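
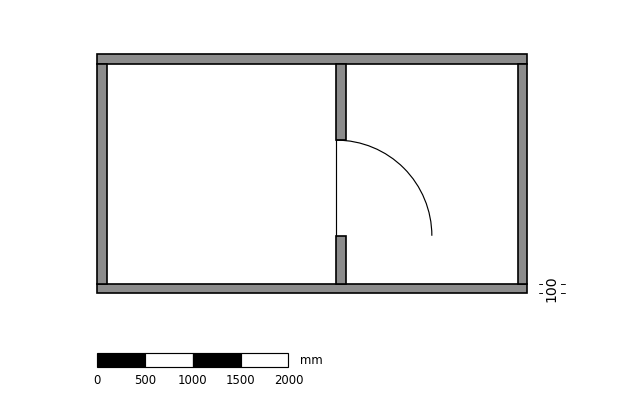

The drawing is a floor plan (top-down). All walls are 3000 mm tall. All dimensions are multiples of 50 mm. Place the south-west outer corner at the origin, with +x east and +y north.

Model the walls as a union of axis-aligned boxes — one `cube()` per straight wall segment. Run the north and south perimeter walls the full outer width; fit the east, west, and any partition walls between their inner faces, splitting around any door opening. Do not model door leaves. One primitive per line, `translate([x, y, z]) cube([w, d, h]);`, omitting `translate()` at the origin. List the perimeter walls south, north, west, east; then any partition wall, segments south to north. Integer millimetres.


cube([4500, 100, 3000]);
translate([0, 2400, 0]) cube([4500, 100, 3000]);
translate([0, 100, 0]) cube([100, 2300, 3000]);
translate([4400, 100, 0]) cube([100, 2300, 3000]);
translate([2500, 100, 0]) cube([100, 500, 3000]);
translate([2500, 1600, 0]) cube([100, 800, 3000]);


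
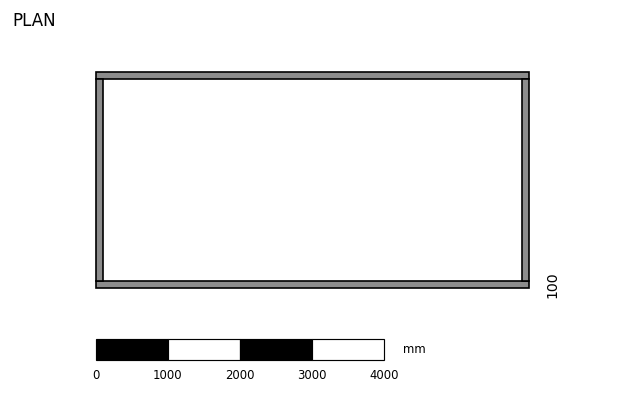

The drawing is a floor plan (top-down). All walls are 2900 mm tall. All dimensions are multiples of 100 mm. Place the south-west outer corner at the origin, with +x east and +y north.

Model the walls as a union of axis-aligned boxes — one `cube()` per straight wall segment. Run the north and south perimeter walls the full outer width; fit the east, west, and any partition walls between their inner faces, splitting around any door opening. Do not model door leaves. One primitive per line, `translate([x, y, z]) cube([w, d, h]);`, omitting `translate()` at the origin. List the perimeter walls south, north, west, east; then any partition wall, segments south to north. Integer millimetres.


cube([6000, 100, 2900]);
translate([0, 2900, 0]) cube([6000, 100, 2900]);
translate([0, 100, 0]) cube([100, 2800, 2900]);
translate([5900, 100, 0]) cube([100, 2800, 2900]);


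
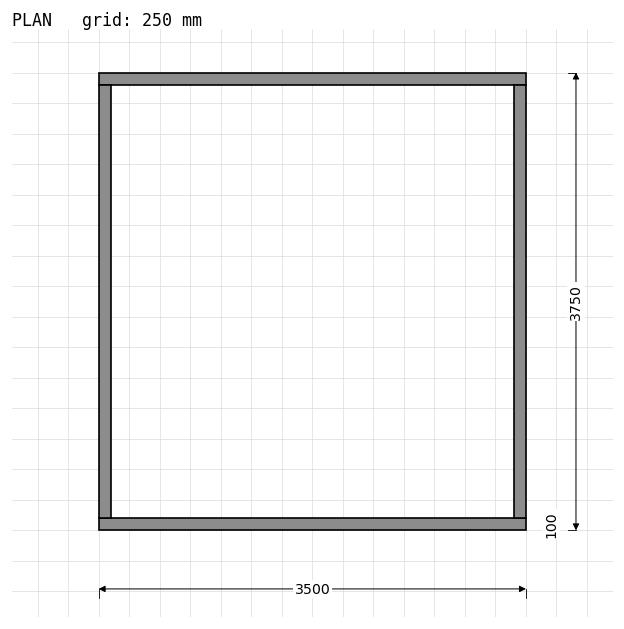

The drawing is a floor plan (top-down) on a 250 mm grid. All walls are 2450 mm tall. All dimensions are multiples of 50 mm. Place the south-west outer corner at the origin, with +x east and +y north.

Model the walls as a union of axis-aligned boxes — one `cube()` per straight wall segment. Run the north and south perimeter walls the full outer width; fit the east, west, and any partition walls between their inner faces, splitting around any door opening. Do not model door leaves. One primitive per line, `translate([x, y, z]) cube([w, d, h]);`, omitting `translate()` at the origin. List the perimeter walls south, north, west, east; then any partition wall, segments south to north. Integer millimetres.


cube([3500, 100, 2450]);
translate([0, 3650, 0]) cube([3500, 100, 2450]);
translate([0, 100, 0]) cube([100, 3550, 2450]);
translate([3400, 100, 0]) cube([100, 3550, 2450]);


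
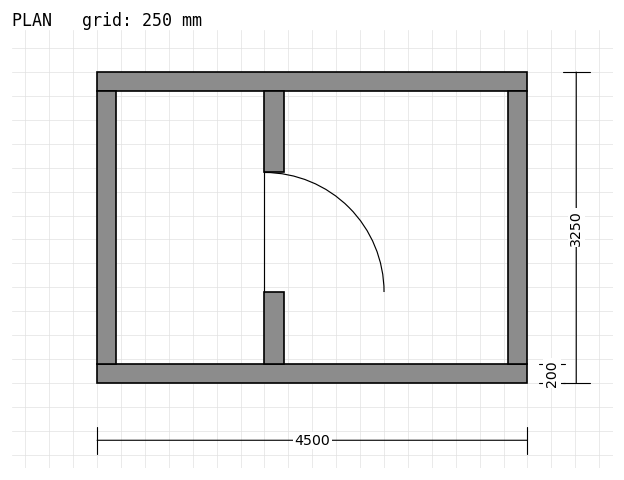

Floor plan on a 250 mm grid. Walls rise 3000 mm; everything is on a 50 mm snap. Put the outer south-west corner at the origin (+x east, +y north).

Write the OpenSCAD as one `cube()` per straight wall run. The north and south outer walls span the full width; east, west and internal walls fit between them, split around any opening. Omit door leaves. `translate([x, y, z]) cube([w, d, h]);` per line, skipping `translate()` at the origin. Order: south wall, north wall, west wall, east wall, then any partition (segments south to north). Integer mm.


cube([4500, 200, 3000]);
translate([0, 3050, 0]) cube([4500, 200, 3000]);
translate([0, 200, 0]) cube([200, 2850, 3000]);
translate([4300, 200, 0]) cube([200, 2850, 3000]);
translate([1750, 200, 0]) cube([200, 750, 3000]);
translate([1750, 2200, 0]) cube([200, 850, 3000]);


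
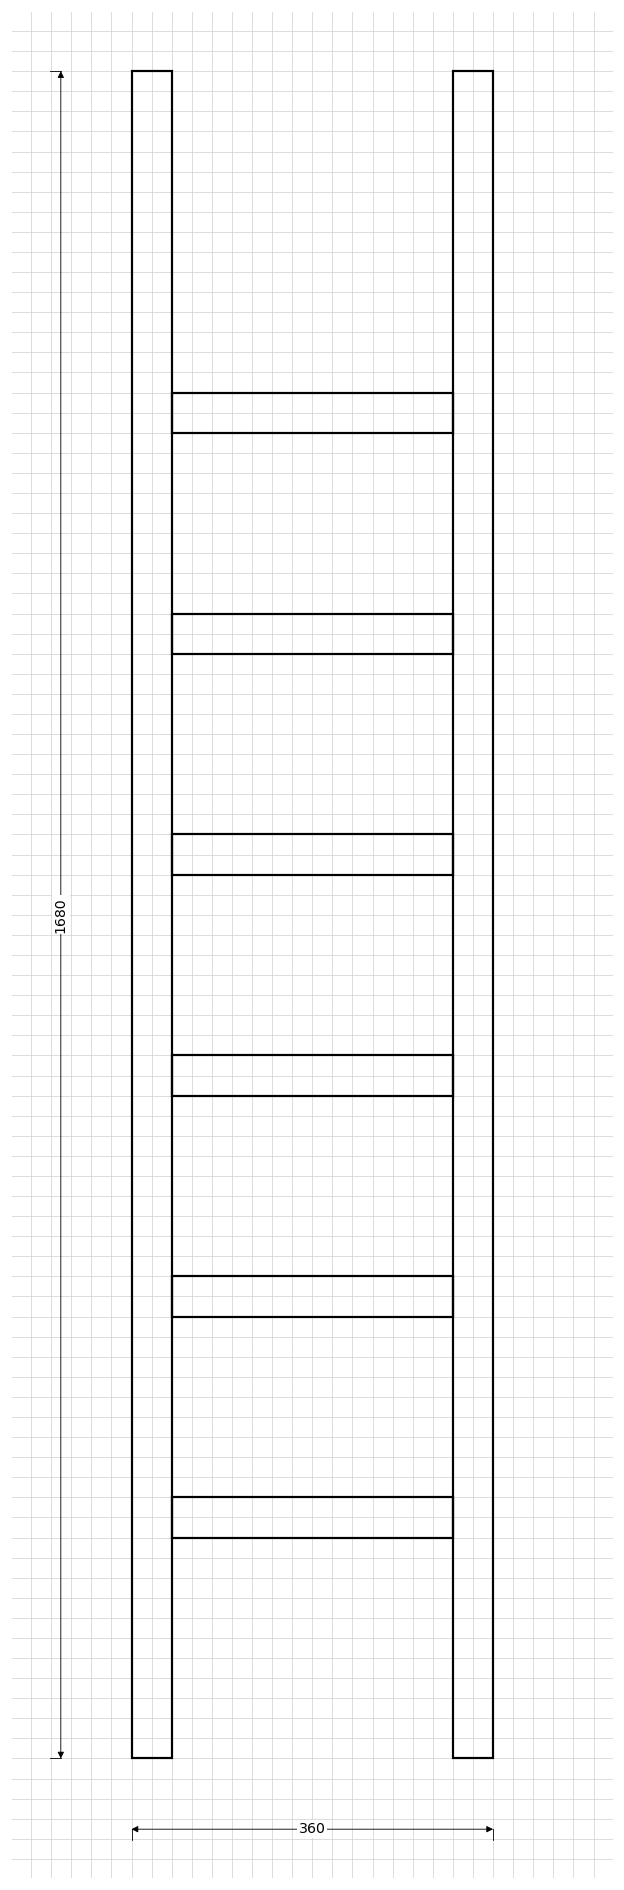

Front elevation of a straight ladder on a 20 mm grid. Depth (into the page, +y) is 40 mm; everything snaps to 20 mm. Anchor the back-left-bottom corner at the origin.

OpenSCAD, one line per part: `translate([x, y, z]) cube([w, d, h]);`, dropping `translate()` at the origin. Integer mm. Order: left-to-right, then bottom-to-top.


cube([40, 40, 1680]);
translate([40, 0, 220]) cube([280, 40, 40]);
translate([40, 0, 440]) cube([280, 40, 40]);
translate([40, 0, 660]) cube([280, 40, 40]);
translate([40, 0, 880]) cube([280, 40, 40]);
translate([40, 0, 1100]) cube([280, 40, 40]);
translate([40, 0, 1320]) cube([280, 40, 40]);
translate([320, 0, 0]) cube([40, 40, 1680]);


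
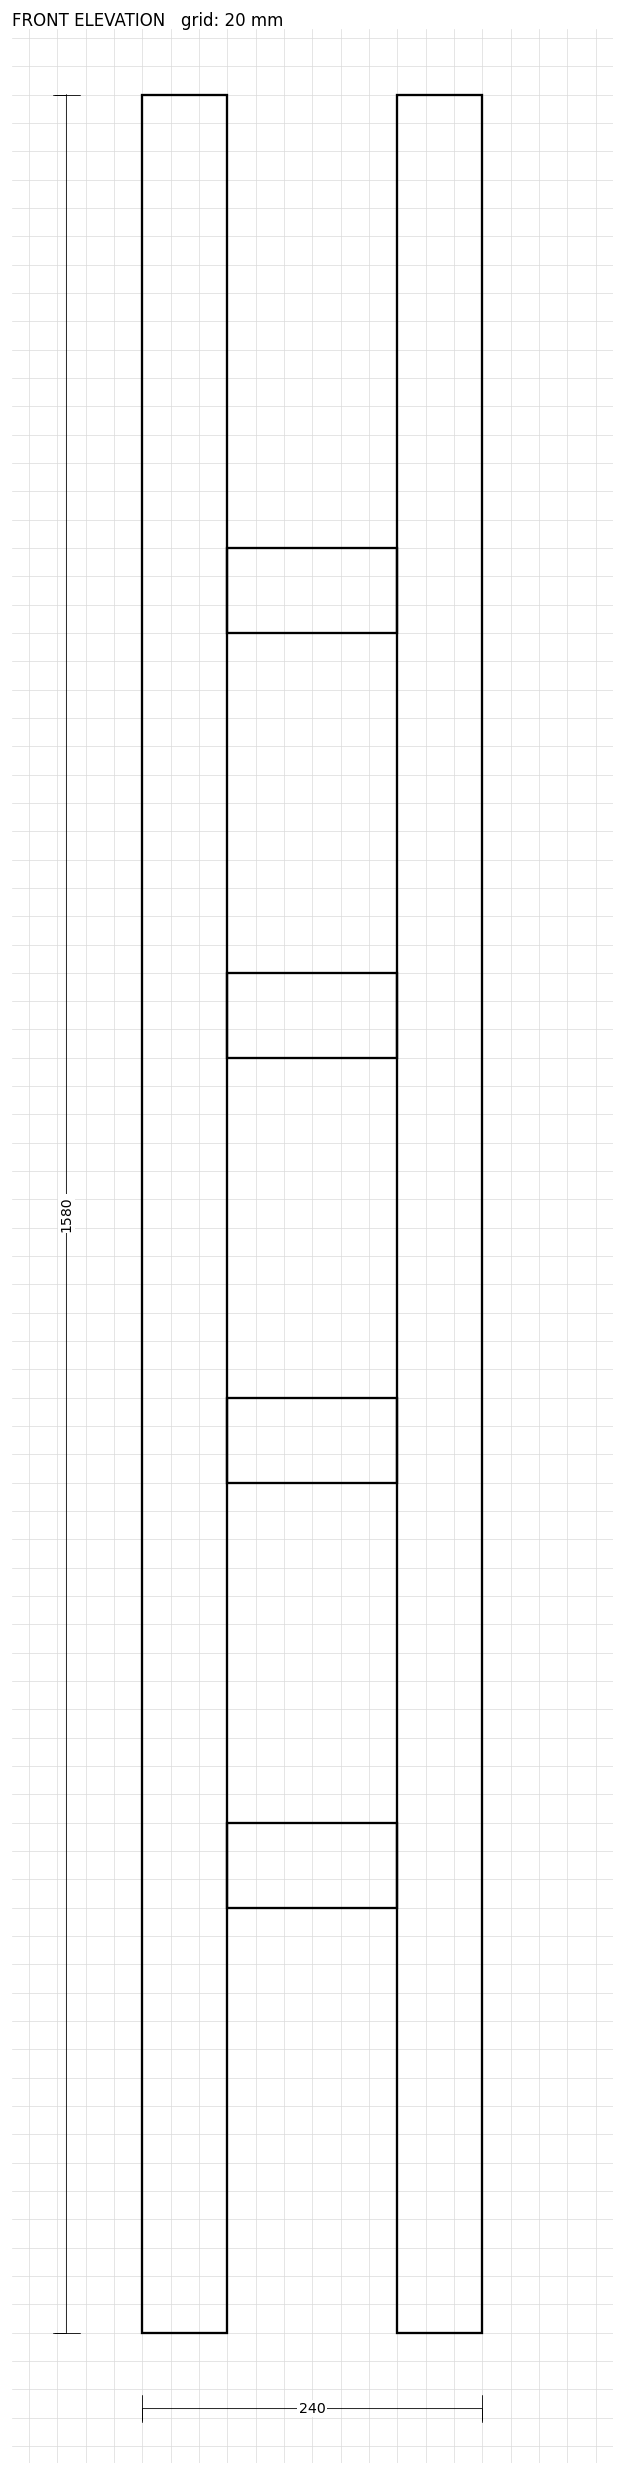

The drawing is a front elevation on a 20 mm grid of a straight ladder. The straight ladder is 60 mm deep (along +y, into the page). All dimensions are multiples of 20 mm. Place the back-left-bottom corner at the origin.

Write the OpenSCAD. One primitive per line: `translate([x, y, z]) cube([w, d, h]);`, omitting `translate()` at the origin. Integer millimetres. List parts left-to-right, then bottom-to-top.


cube([60, 60, 1580]);
translate([60, 0, 300]) cube([120, 60, 60]);
translate([60, 0, 600]) cube([120, 60, 60]);
translate([60, 0, 900]) cube([120, 60, 60]);
translate([60, 0, 1200]) cube([120, 60, 60]);
translate([180, 0, 0]) cube([60, 60, 1580]);


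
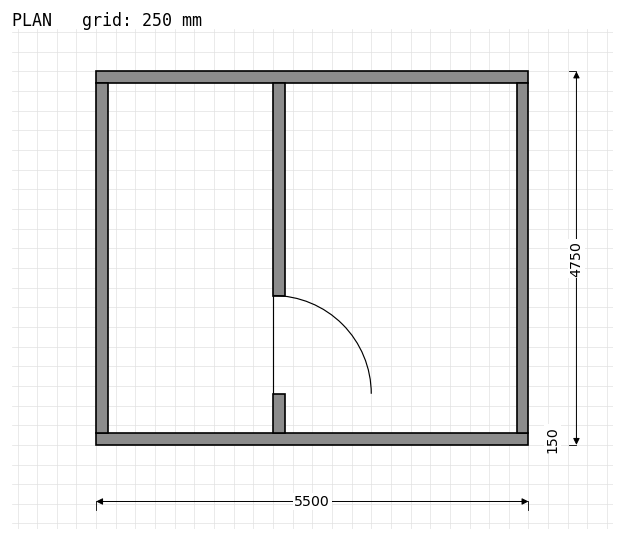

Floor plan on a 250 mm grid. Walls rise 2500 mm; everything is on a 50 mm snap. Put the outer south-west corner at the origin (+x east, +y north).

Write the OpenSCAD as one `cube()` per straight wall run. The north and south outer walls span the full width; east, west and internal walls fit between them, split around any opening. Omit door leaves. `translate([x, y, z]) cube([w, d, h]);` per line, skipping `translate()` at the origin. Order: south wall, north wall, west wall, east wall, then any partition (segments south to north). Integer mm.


cube([5500, 150, 2500]);
translate([0, 4600, 0]) cube([5500, 150, 2500]);
translate([0, 150, 0]) cube([150, 4450, 2500]);
translate([5350, 150, 0]) cube([150, 4450, 2500]);
translate([2250, 150, 0]) cube([150, 500, 2500]);
translate([2250, 1900, 0]) cube([150, 2700, 2500]);


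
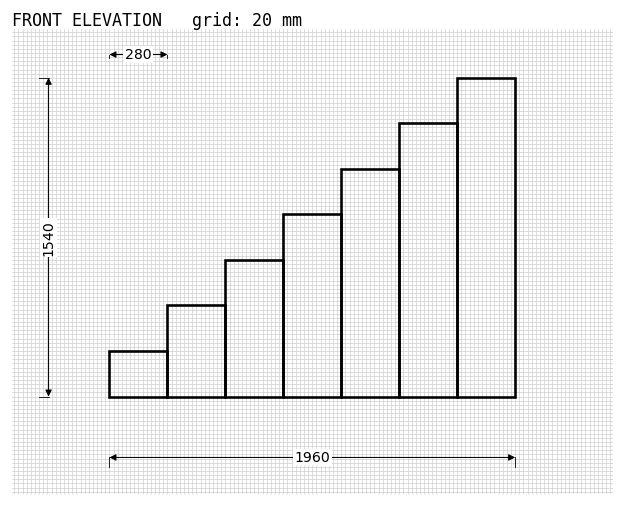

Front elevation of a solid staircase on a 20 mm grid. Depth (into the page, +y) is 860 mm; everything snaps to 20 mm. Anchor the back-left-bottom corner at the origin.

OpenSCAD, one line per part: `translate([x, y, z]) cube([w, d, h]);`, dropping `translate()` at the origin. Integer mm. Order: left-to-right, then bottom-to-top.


cube([280, 860, 220]);
translate([280, 0, 0]) cube([280, 860, 440]);
translate([560, 0, 0]) cube([280, 860, 660]);
translate([840, 0, 0]) cube([280, 860, 880]);
translate([1120, 0, 0]) cube([280, 860, 1100]);
translate([1400, 0, 0]) cube([280, 860, 1320]);
translate([1680, 0, 0]) cube([280, 860, 1540]);


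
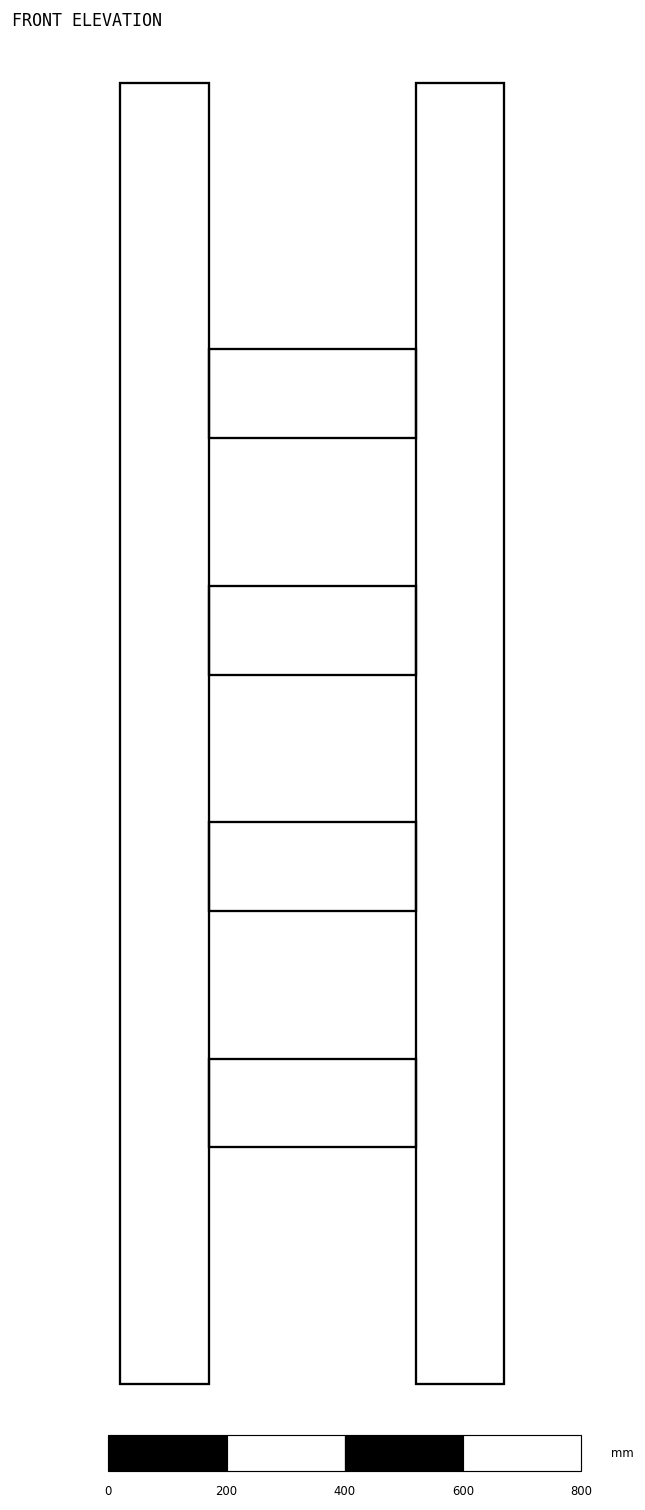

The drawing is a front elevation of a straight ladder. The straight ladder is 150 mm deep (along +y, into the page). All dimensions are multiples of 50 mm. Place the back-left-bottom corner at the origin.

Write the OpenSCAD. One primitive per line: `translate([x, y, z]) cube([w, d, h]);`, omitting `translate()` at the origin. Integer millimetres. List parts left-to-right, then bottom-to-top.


cube([150, 150, 2200]);
translate([150, 0, 400]) cube([350, 150, 150]);
translate([150, 0, 800]) cube([350, 150, 150]);
translate([150, 0, 1200]) cube([350, 150, 150]);
translate([150, 0, 1600]) cube([350, 150, 150]);
translate([500, 0, 0]) cube([150, 150, 2200]);


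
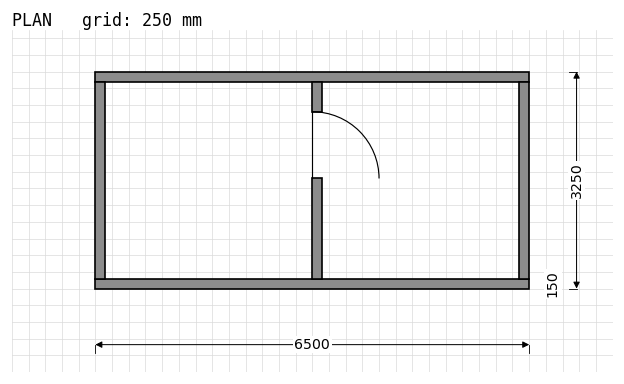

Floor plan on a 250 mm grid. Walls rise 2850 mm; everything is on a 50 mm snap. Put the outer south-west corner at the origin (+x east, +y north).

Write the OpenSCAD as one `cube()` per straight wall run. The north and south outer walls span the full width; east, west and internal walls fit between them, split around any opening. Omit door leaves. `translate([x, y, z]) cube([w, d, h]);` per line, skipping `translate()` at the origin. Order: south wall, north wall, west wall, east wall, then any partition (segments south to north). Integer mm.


cube([6500, 150, 2850]);
translate([0, 3100, 0]) cube([6500, 150, 2850]);
translate([0, 150, 0]) cube([150, 2950, 2850]);
translate([6350, 150, 0]) cube([150, 2950, 2850]);
translate([3250, 150, 0]) cube([150, 1500, 2850]);
translate([3250, 2650, 0]) cube([150, 450, 2850]);


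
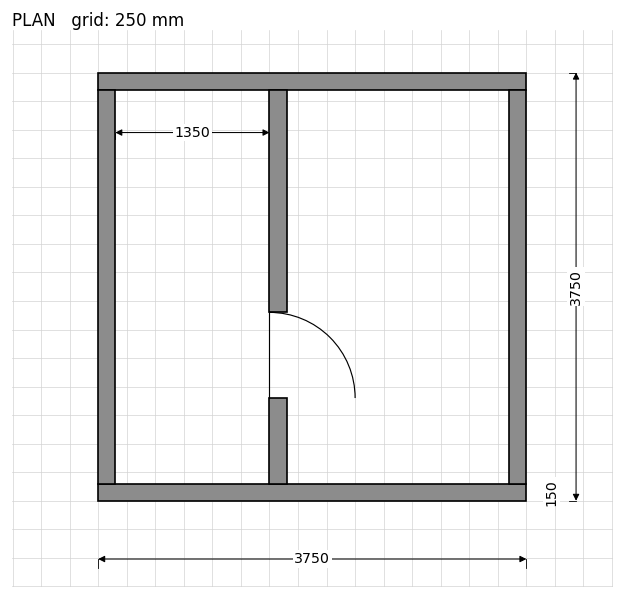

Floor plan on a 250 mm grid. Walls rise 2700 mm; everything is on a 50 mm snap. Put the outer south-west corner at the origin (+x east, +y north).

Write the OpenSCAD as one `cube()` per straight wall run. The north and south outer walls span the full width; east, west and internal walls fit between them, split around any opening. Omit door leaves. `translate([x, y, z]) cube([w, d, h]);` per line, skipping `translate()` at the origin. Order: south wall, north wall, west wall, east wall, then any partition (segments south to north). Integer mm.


cube([3750, 150, 2700]);
translate([0, 3600, 0]) cube([3750, 150, 2700]);
translate([0, 150, 0]) cube([150, 3450, 2700]);
translate([3600, 150, 0]) cube([150, 3450, 2700]);
translate([1500, 150, 0]) cube([150, 750, 2700]);
translate([1500, 1650, 0]) cube([150, 1950, 2700]);


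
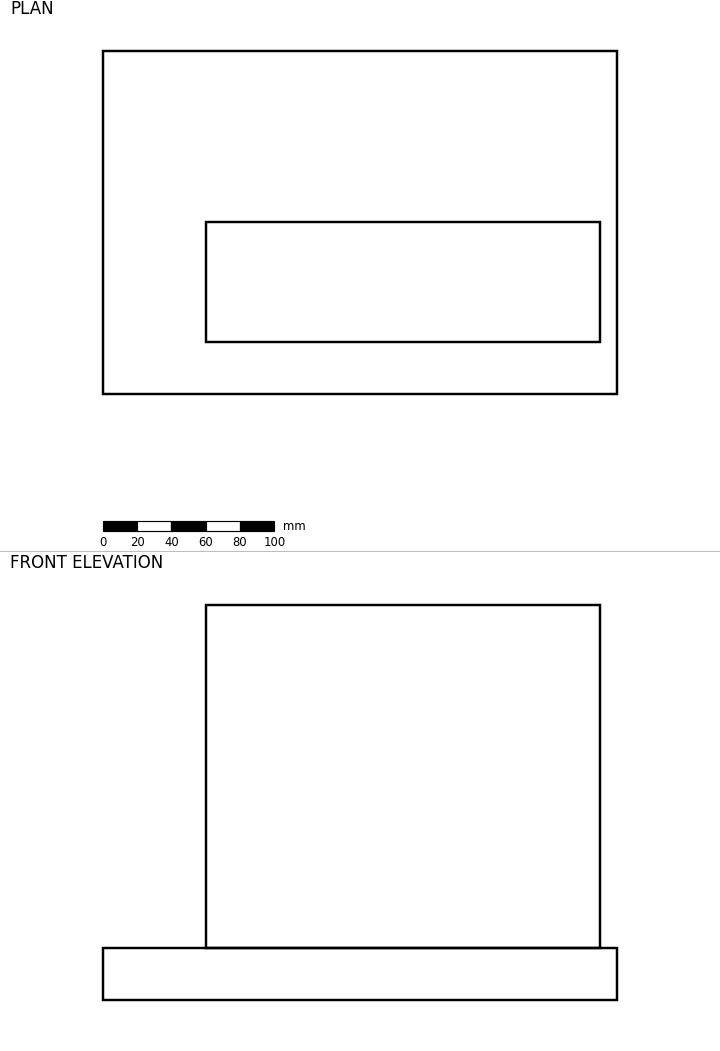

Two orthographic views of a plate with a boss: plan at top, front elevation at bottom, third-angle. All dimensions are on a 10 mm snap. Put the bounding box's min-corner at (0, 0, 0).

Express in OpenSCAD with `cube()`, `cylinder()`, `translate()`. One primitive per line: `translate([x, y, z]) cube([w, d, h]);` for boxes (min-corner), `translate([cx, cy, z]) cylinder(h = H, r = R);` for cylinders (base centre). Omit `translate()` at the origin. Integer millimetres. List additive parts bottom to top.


cube([300, 200, 30]);
translate([60, 30, 30]) cube([230, 70, 200]);


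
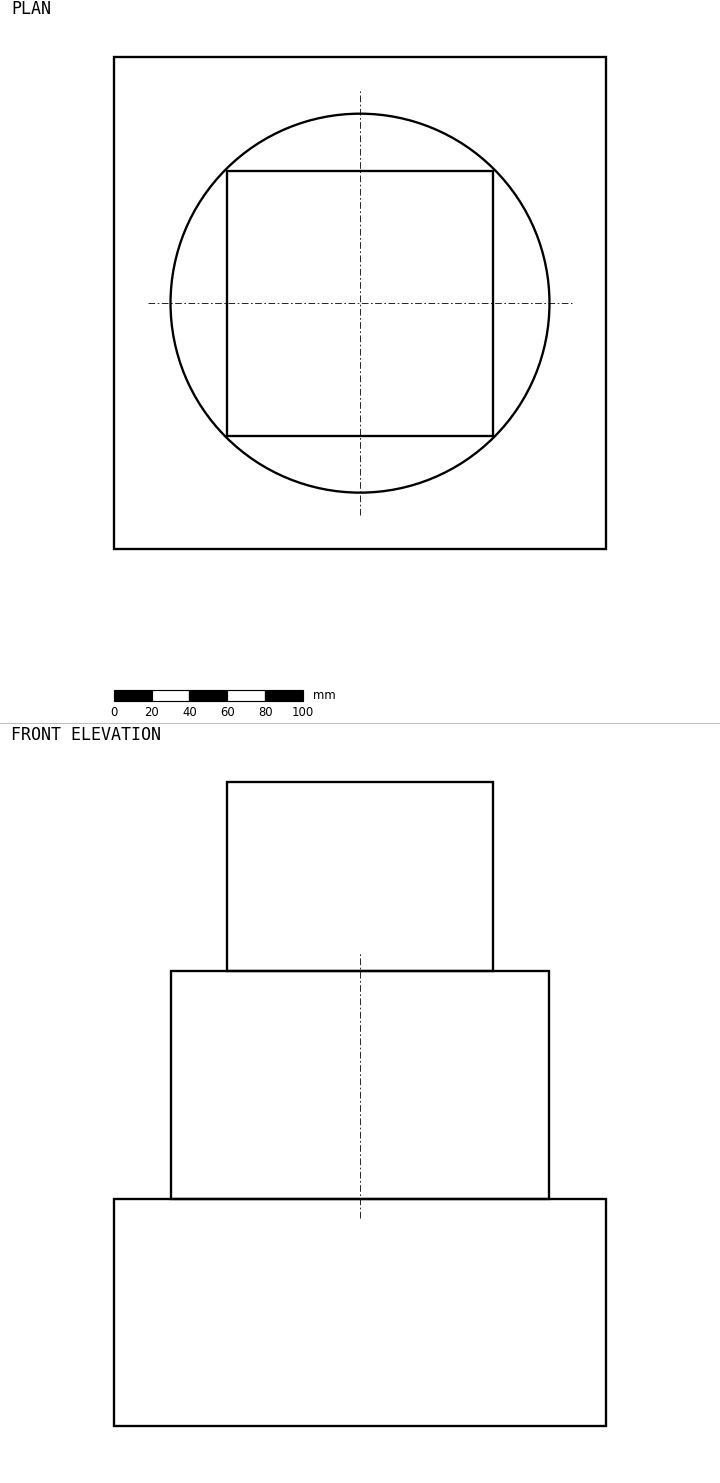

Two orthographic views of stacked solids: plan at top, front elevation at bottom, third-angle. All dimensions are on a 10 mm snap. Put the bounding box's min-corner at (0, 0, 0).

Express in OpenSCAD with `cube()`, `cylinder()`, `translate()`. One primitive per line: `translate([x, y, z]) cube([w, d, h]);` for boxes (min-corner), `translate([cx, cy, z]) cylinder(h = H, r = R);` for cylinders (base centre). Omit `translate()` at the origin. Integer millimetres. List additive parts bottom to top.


cube([260, 260, 120]);
translate([130, 130, 120]) cylinder(h = 120, r = 100);
translate([60, 60, 240]) cube([140, 140, 100]);


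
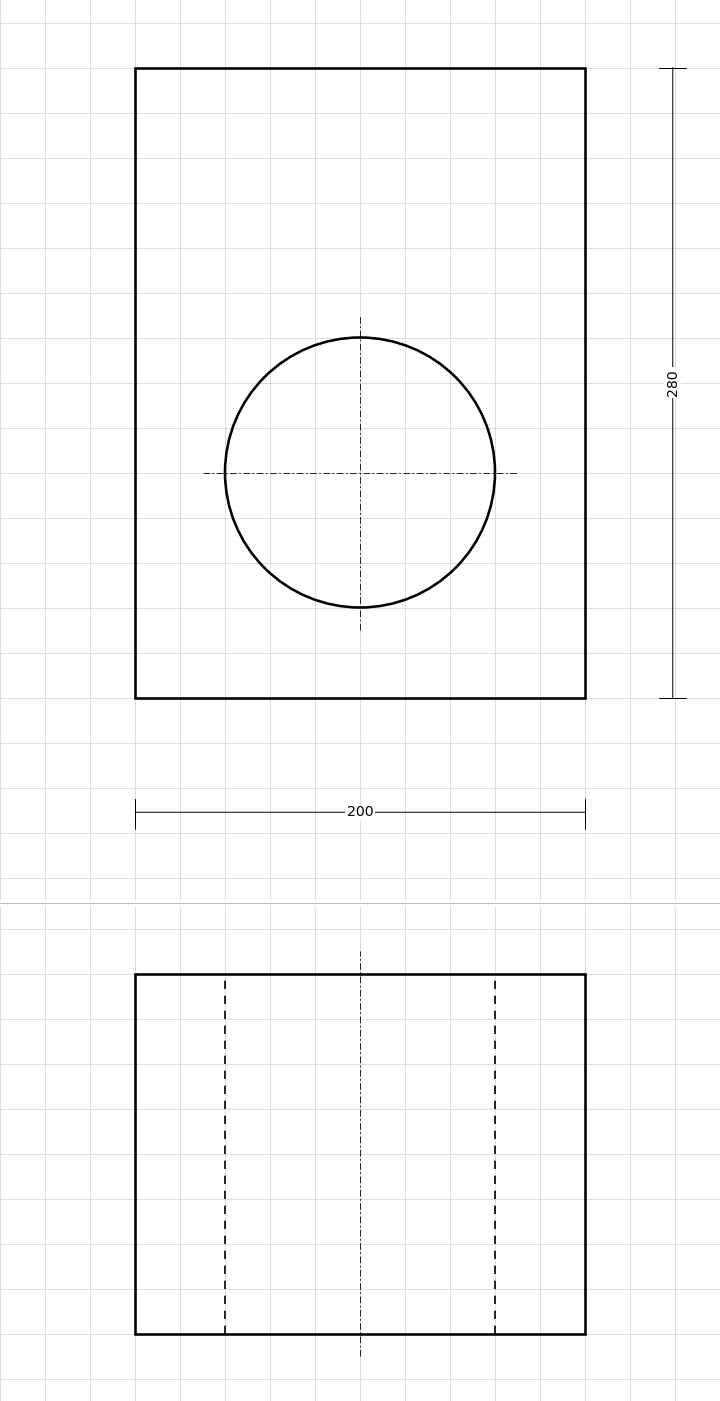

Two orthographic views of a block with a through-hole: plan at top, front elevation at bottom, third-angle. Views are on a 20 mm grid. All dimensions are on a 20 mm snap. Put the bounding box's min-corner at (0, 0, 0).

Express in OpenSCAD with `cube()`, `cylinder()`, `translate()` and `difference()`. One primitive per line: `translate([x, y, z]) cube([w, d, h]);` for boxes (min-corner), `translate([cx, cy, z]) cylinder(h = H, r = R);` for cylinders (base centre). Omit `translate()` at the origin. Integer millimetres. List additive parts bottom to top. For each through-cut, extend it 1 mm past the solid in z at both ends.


difference() {
  cube([200, 280, 160]);
  translate([100, 100, -1]) cylinder(h = 162, r = 60);
}


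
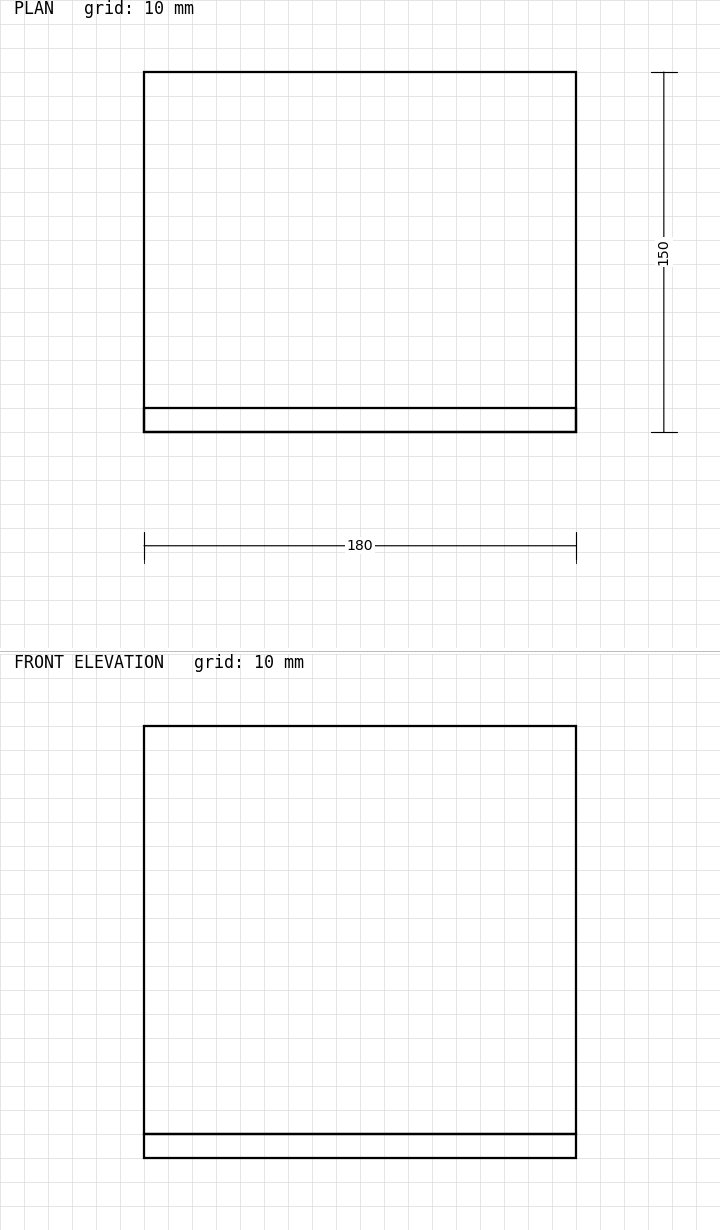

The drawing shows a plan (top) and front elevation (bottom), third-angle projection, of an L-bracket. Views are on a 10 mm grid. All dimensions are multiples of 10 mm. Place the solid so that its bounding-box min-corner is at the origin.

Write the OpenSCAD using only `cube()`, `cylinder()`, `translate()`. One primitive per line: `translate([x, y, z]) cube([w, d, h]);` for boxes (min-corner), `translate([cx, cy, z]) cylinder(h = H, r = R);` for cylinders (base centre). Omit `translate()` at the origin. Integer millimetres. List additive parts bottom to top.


cube([180, 150, 10]);
translate([0, 0, 10]) cube([180, 10, 170]);


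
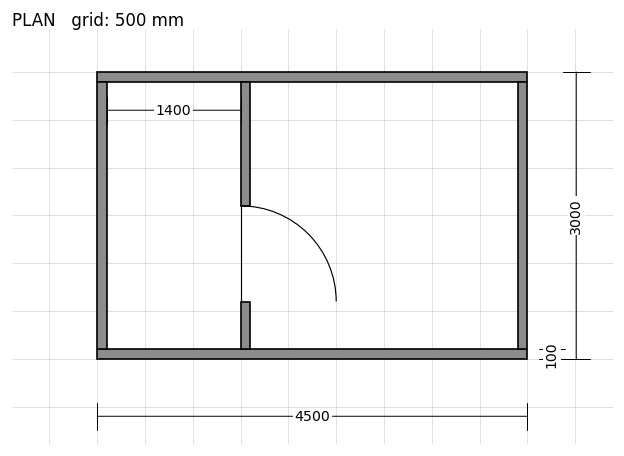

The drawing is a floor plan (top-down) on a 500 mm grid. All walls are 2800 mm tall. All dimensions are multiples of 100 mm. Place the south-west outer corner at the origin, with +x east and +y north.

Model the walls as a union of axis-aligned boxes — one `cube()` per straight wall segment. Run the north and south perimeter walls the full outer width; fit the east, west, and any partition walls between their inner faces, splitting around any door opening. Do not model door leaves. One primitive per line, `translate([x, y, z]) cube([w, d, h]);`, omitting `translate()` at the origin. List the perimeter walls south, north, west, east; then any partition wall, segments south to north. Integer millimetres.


cube([4500, 100, 2800]);
translate([0, 2900, 0]) cube([4500, 100, 2800]);
translate([0, 100, 0]) cube([100, 2800, 2800]);
translate([4400, 100, 0]) cube([100, 2800, 2800]);
translate([1500, 100, 0]) cube([100, 500, 2800]);
translate([1500, 1600, 0]) cube([100, 1300, 2800]);


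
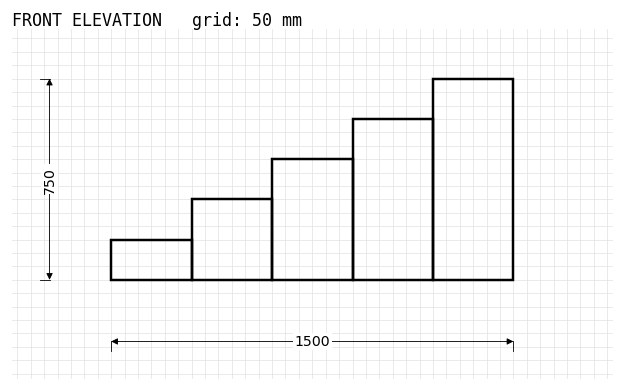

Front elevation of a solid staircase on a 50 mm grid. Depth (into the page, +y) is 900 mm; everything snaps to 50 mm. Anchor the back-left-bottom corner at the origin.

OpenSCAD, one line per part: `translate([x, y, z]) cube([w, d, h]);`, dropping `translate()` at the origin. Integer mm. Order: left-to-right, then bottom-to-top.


cube([300, 900, 150]);
translate([300, 0, 0]) cube([300, 900, 300]);
translate([600, 0, 0]) cube([300, 900, 450]);
translate([900, 0, 0]) cube([300, 900, 600]);
translate([1200, 0, 0]) cube([300, 900, 750]);


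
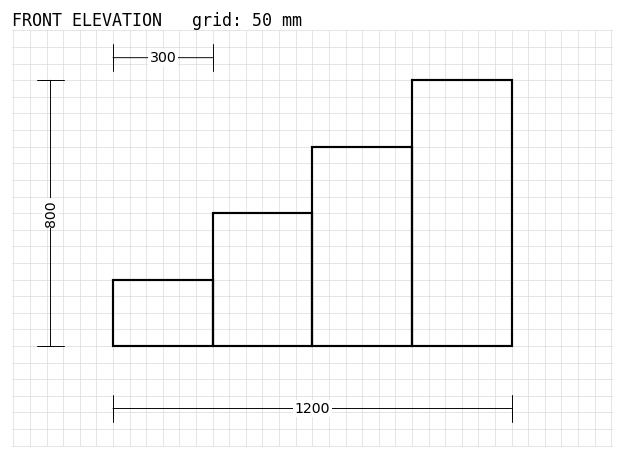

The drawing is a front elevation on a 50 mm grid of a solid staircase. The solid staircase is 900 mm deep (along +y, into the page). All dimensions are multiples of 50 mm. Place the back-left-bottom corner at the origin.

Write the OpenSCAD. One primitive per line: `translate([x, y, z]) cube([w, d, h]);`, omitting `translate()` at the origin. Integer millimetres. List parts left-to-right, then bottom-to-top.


cube([300, 900, 200]);
translate([300, 0, 0]) cube([300, 900, 400]);
translate([600, 0, 0]) cube([300, 900, 600]);
translate([900, 0, 0]) cube([300, 900, 800]);


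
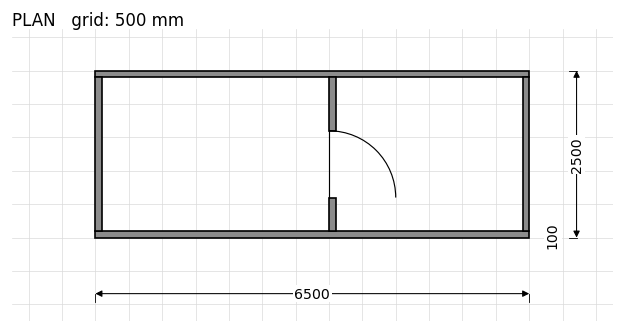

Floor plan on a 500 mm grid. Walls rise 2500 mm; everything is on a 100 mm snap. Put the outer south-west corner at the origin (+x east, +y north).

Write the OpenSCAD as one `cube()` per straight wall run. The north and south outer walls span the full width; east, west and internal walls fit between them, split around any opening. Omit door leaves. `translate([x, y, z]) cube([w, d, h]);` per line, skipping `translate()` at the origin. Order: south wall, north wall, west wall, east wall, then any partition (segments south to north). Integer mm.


cube([6500, 100, 2500]);
translate([0, 2400, 0]) cube([6500, 100, 2500]);
translate([0, 100, 0]) cube([100, 2300, 2500]);
translate([6400, 100, 0]) cube([100, 2300, 2500]);
translate([3500, 100, 0]) cube([100, 500, 2500]);
translate([3500, 1600, 0]) cube([100, 800, 2500]);


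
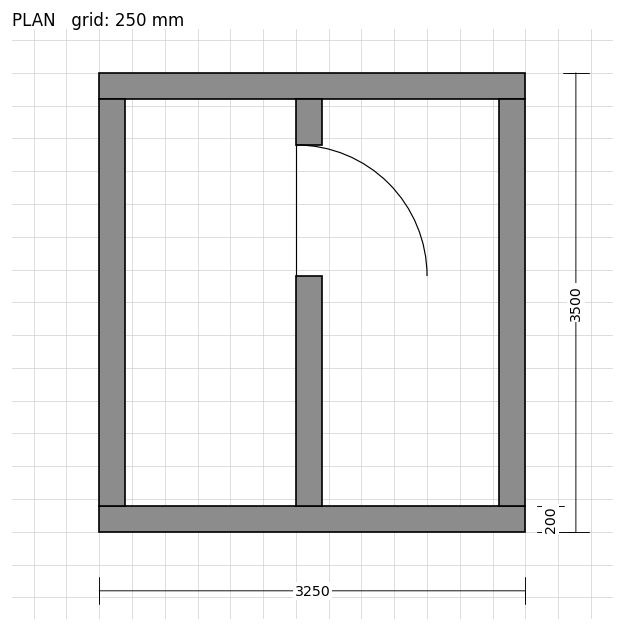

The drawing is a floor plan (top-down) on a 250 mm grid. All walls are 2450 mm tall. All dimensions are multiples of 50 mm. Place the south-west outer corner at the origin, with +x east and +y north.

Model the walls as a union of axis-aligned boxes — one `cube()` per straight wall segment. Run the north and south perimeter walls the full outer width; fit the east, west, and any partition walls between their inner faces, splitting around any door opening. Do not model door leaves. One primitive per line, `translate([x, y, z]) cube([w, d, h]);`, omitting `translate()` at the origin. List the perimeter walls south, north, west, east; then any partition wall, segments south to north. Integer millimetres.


cube([3250, 200, 2450]);
translate([0, 3300, 0]) cube([3250, 200, 2450]);
translate([0, 200, 0]) cube([200, 3100, 2450]);
translate([3050, 200, 0]) cube([200, 3100, 2450]);
translate([1500, 200, 0]) cube([200, 1750, 2450]);
translate([1500, 2950, 0]) cube([200, 350, 2450]);


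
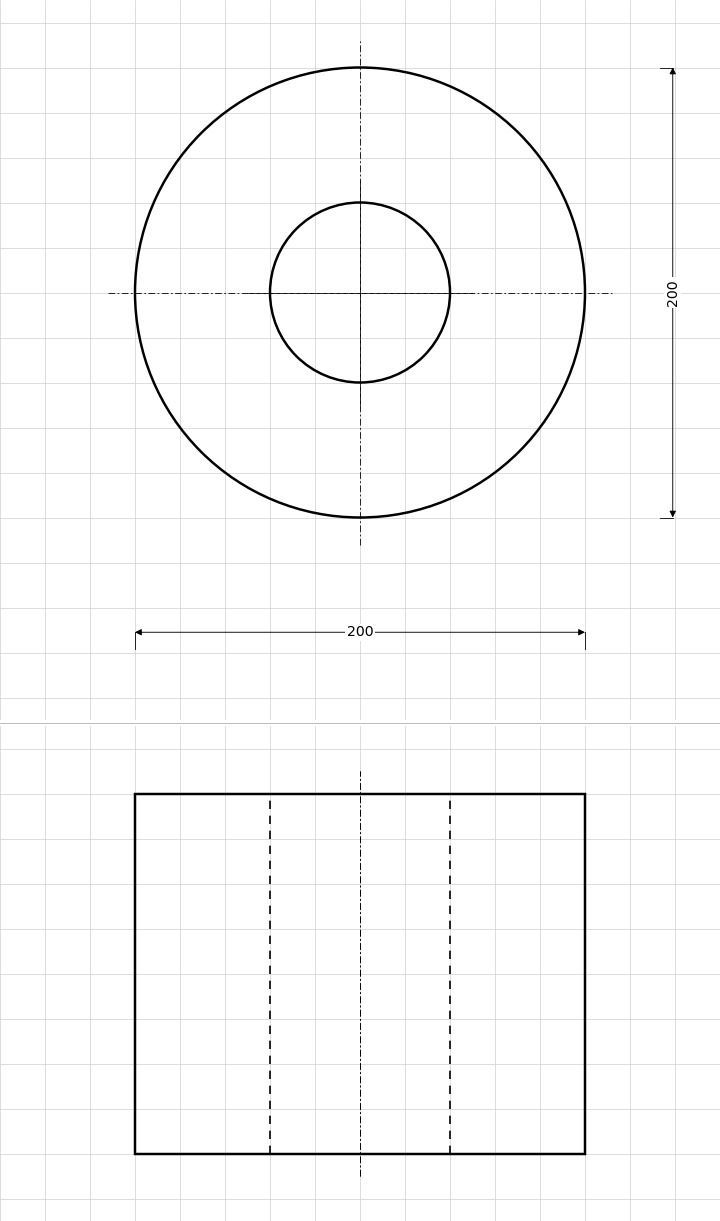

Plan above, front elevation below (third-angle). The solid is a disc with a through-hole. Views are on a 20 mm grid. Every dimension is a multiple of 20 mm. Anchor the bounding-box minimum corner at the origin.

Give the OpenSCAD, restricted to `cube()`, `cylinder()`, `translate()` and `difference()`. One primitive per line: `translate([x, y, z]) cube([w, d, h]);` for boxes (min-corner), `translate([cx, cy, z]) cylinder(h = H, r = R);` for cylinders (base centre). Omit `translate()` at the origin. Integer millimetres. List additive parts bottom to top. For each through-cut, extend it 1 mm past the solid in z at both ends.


difference() {
  translate([100, 100, 0]) cylinder(h = 160, r = 100);
  translate([100, 100, -1]) cylinder(h = 162, r = 40);
}


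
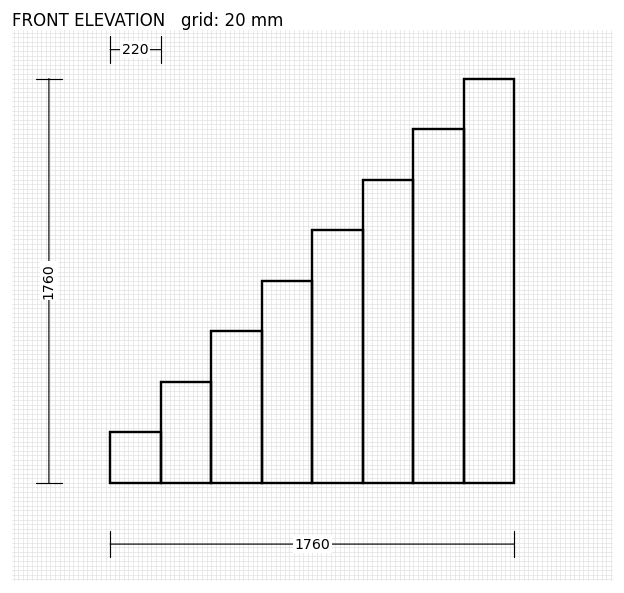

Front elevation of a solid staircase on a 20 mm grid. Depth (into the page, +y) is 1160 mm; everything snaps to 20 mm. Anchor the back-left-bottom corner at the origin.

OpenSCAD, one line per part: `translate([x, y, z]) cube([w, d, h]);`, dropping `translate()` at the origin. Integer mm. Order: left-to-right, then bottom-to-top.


cube([220, 1160, 220]);
translate([220, 0, 0]) cube([220, 1160, 440]);
translate([440, 0, 0]) cube([220, 1160, 660]);
translate([660, 0, 0]) cube([220, 1160, 880]);
translate([880, 0, 0]) cube([220, 1160, 1100]);
translate([1100, 0, 0]) cube([220, 1160, 1320]);
translate([1320, 0, 0]) cube([220, 1160, 1540]);
translate([1540, 0, 0]) cube([220, 1160, 1760]);


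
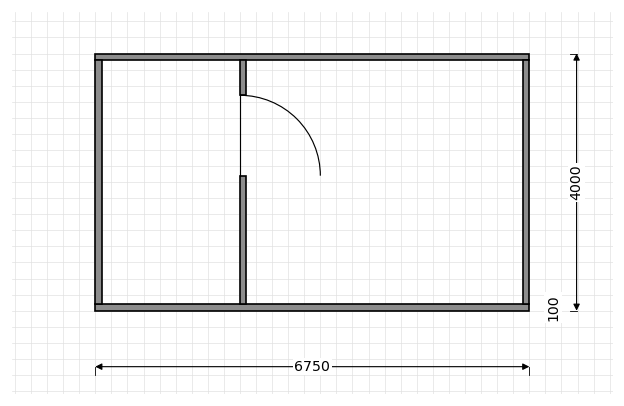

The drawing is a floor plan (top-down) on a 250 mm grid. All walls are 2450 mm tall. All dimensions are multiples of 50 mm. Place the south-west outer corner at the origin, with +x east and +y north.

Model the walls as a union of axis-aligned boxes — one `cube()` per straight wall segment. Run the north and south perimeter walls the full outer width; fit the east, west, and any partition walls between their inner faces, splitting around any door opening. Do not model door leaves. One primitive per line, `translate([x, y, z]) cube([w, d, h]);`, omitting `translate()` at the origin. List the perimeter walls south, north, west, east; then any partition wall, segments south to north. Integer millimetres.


cube([6750, 100, 2450]);
translate([0, 3900, 0]) cube([6750, 100, 2450]);
translate([0, 100, 0]) cube([100, 3800, 2450]);
translate([6650, 100, 0]) cube([100, 3800, 2450]);
translate([2250, 100, 0]) cube([100, 2000, 2450]);
translate([2250, 3350, 0]) cube([100, 550, 2450]);


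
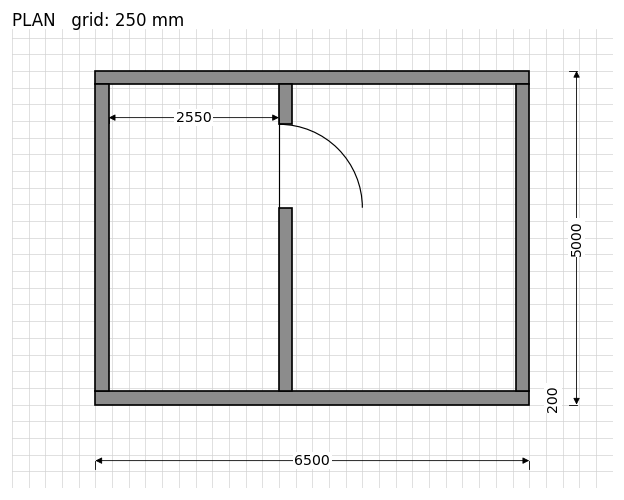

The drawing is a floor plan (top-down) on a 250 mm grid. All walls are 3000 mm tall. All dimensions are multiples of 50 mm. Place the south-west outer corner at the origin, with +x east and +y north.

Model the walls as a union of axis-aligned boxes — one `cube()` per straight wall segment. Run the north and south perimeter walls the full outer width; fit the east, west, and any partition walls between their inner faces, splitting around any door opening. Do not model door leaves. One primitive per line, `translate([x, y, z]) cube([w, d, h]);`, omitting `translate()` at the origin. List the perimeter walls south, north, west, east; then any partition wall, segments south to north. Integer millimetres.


cube([6500, 200, 3000]);
translate([0, 4800, 0]) cube([6500, 200, 3000]);
translate([0, 200, 0]) cube([200, 4600, 3000]);
translate([6300, 200, 0]) cube([200, 4600, 3000]);
translate([2750, 200, 0]) cube([200, 2750, 3000]);
translate([2750, 4200, 0]) cube([200, 600, 3000]);


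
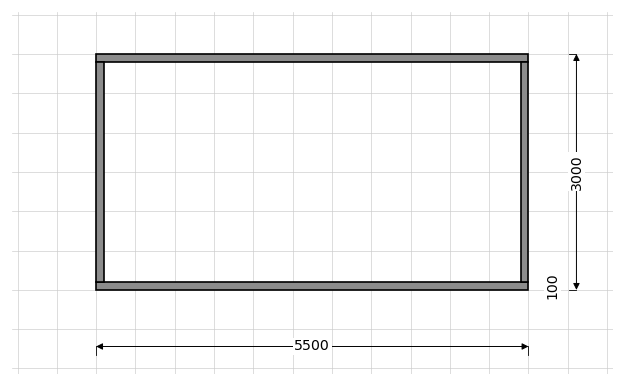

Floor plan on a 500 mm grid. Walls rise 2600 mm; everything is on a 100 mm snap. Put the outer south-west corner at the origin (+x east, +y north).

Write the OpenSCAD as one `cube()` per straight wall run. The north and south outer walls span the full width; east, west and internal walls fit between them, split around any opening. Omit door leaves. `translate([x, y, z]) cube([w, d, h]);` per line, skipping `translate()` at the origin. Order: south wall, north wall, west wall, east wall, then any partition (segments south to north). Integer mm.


cube([5500, 100, 2600]);
translate([0, 2900, 0]) cube([5500, 100, 2600]);
translate([0, 100, 0]) cube([100, 2800, 2600]);
translate([5400, 100, 0]) cube([100, 2800, 2600]);


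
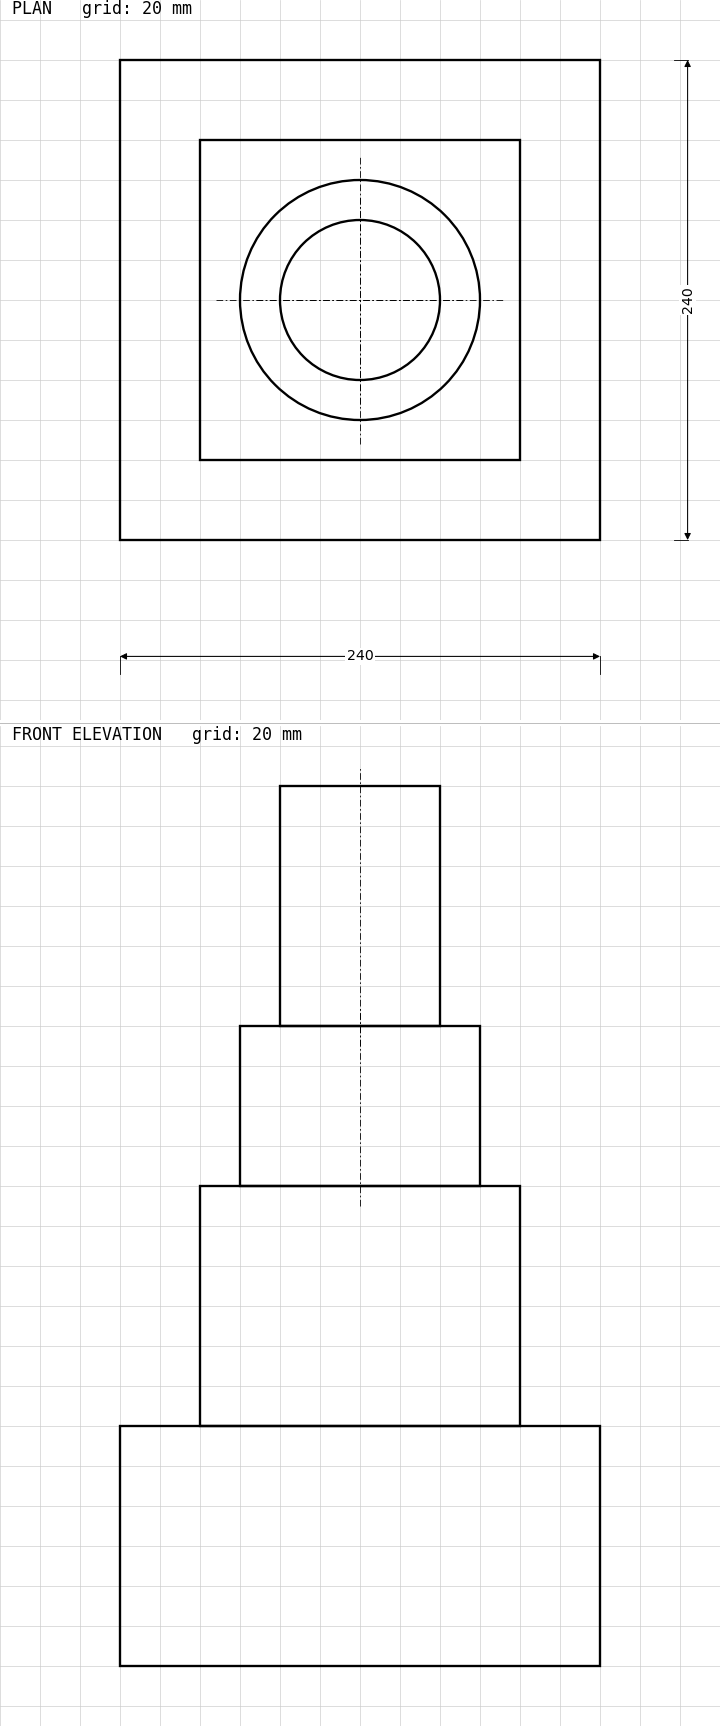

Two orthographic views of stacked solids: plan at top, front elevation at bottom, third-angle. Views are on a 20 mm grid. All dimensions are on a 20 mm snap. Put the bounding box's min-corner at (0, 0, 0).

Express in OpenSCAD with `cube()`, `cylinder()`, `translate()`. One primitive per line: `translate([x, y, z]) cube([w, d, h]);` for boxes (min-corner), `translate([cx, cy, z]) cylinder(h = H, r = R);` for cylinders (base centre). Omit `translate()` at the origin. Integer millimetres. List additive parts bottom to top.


cube([240, 240, 120]);
translate([40, 40, 120]) cube([160, 160, 120]);
translate([120, 120, 240]) cylinder(h = 80, r = 60);
translate([120, 120, 320]) cylinder(h = 120, r = 40);


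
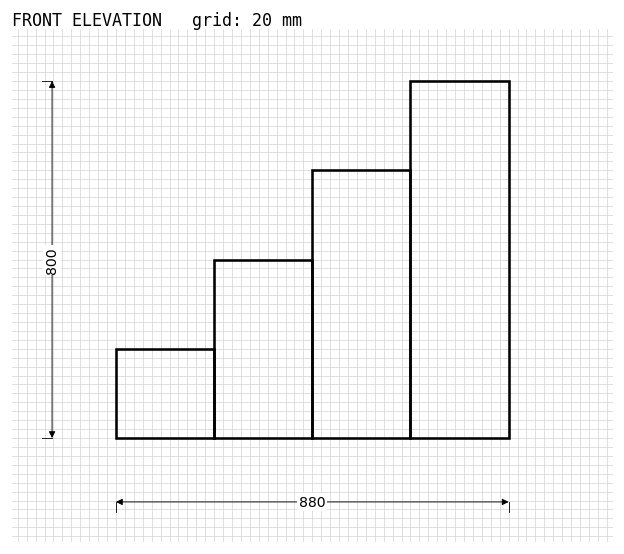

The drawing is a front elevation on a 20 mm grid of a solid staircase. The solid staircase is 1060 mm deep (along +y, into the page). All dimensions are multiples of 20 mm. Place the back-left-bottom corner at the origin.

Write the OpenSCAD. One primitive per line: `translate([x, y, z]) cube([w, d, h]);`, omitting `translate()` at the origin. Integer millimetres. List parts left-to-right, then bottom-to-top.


cube([220, 1060, 200]);
translate([220, 0, 0]) cube([220, 1060, 400]);
translate([440, 0, 0]) cube([220, 1060, 600]);
translate([660, 0, 0]) cube([220, 1060, 800]);


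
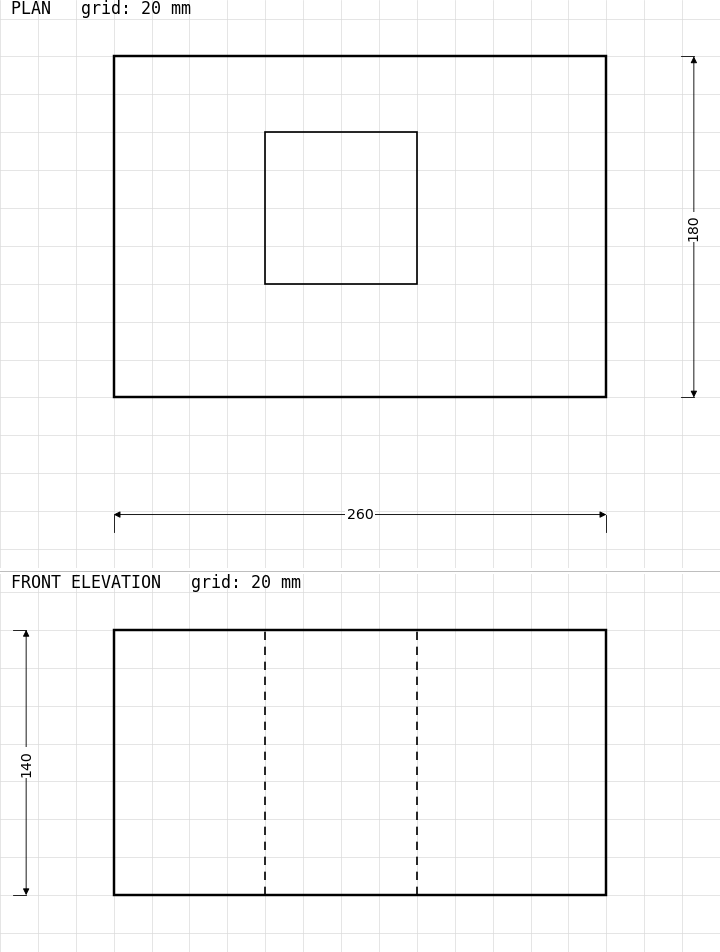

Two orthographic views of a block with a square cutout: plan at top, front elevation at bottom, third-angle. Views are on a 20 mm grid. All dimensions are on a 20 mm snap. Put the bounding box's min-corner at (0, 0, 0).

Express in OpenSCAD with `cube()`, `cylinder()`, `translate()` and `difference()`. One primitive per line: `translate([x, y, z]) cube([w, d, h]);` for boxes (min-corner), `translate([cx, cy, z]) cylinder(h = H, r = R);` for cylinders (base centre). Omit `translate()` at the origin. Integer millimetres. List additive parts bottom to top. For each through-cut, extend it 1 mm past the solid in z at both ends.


difference() {
  cube([260, 180, 140]);
  translate([80, 60, -1]) cube([80, 80, 142]);
}


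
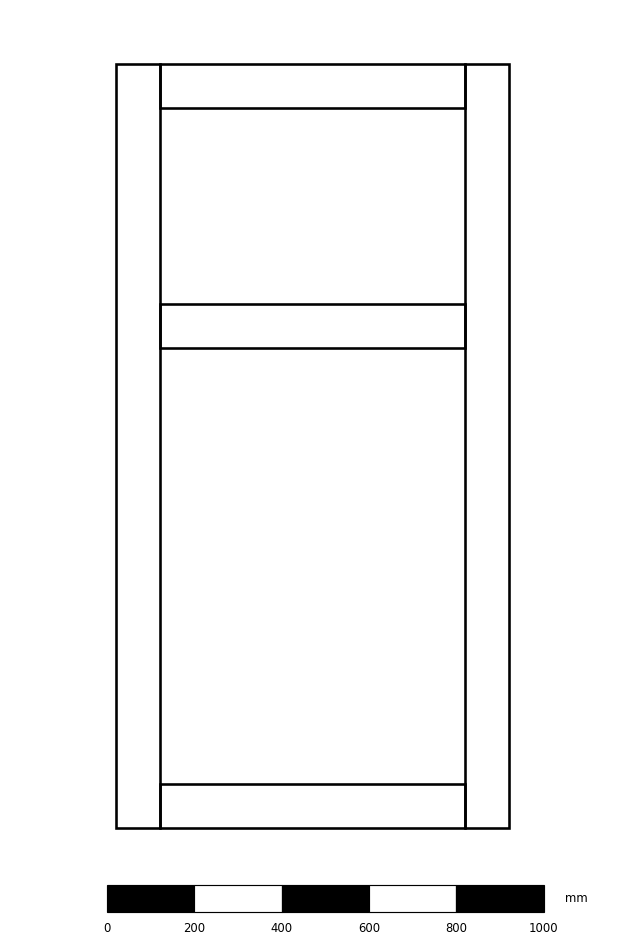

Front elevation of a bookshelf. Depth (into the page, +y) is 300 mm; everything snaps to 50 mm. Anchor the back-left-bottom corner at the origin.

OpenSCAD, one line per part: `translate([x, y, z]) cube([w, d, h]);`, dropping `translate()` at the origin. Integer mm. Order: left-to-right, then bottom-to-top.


cube([100, 300, 1750]);
translate([100, 0, 0]) cube([700, 300, 100]);
translate([100, 0, 1100]) cube([700, 300, 100]);
translate([100, 0, 1650]) cube([700, 300, 100]);
translate([800, 0, 0]) cube([100, 300, 1750]);


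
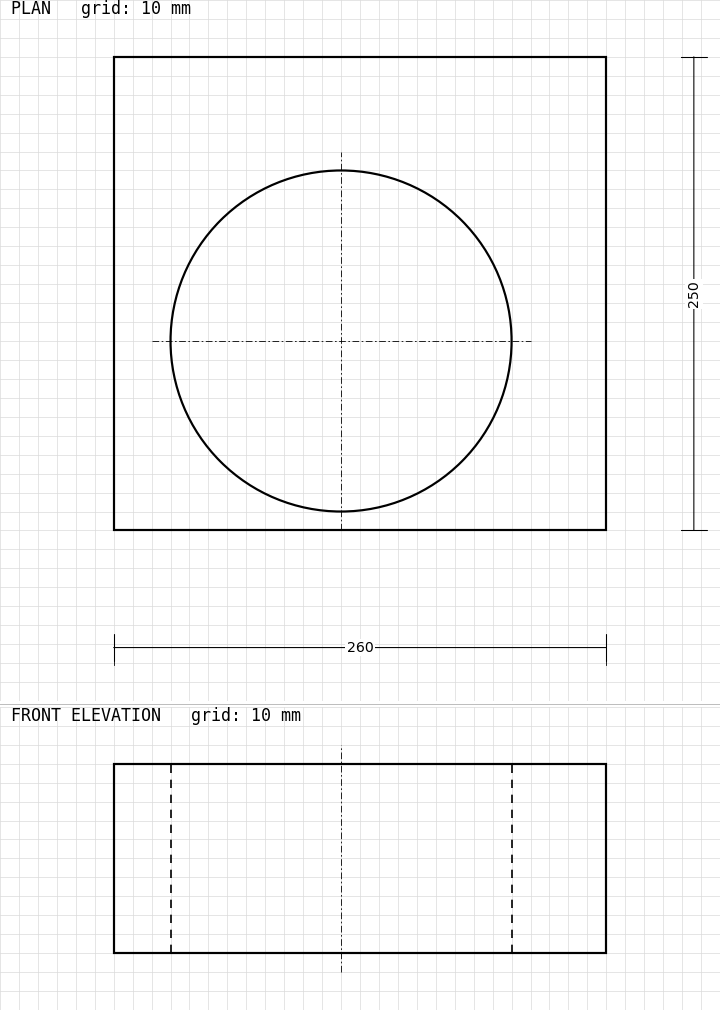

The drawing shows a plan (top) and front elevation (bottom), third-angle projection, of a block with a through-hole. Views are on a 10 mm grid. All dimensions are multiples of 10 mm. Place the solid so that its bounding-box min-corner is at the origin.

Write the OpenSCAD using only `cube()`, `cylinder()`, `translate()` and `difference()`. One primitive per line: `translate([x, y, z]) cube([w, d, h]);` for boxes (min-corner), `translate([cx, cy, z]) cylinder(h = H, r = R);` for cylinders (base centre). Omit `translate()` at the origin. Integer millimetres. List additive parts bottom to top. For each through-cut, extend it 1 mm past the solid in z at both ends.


difference() {
  cube([260, 250, 100]);
  translate([120, 100, -1]) cylinder(h = 102, r = 90);
}


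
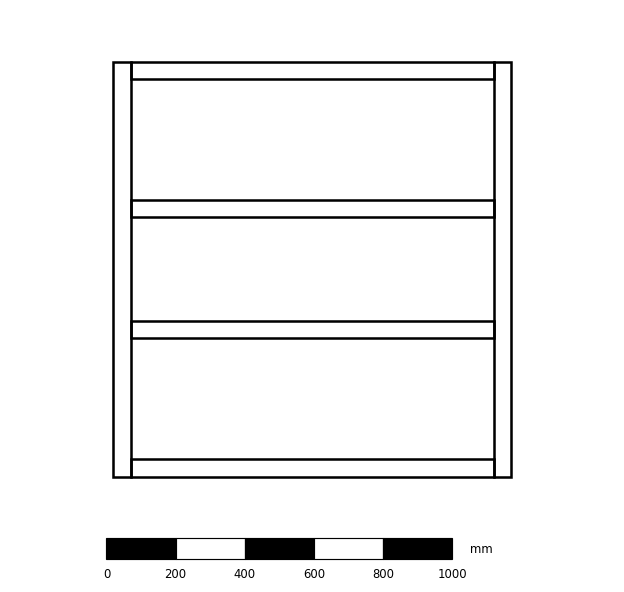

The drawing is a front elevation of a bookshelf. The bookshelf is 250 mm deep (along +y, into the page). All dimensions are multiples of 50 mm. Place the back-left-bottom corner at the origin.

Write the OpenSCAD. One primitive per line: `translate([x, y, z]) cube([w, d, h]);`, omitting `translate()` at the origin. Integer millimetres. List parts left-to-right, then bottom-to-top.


cube([50, 250, 1200]);
translate([50, 0, 0]) cube([1050, 250, 50]);
translate([50, 0, 400]) cube([1050, 250, 50]);
translate([50, 0, 750]) cube([1050, 250, 50]);
translate([50, 0, 1150]) cube([1050, 250, 50]);
translate([1100, 0, 0]) cube([50, 250, 1200]);


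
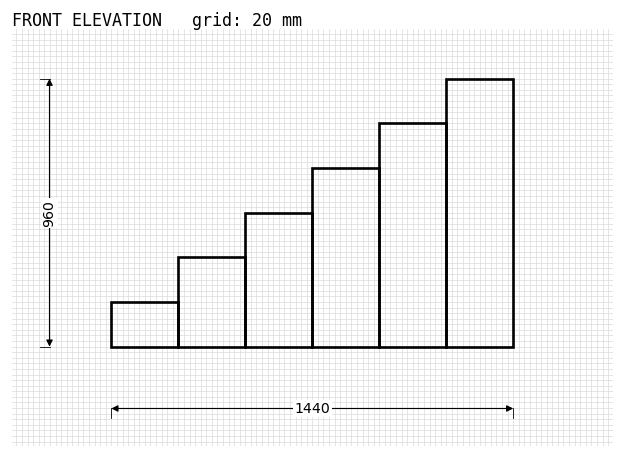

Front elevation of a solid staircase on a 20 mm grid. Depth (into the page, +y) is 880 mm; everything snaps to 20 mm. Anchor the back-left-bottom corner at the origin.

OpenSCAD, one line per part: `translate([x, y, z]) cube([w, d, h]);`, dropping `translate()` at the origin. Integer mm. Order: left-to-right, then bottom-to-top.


cube([240, 880, 160]);
translate([240, 0, 0]) cube([240, 880, 320]);
translate([480, 0, 0]) cube([240, 880, 480]);
translate([720, 0, 0]) cube([240, 880, 640]);
translate([960, 0, 0]) cube([240, 880, 800]);
translate([1200, 0, 0]) cube([240, 880, 960]);


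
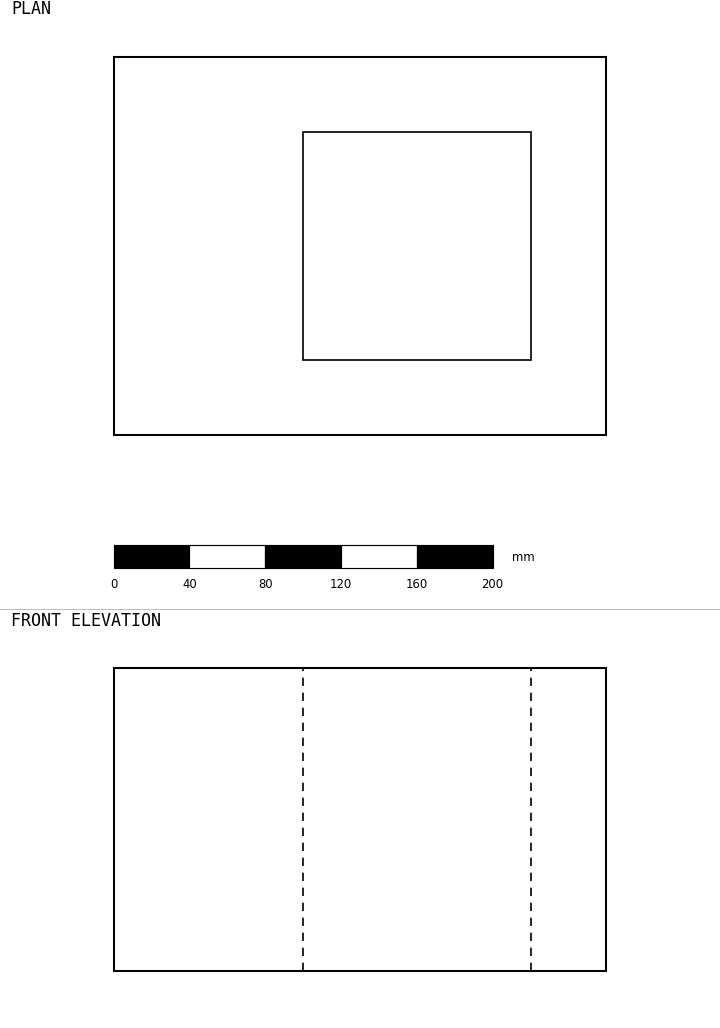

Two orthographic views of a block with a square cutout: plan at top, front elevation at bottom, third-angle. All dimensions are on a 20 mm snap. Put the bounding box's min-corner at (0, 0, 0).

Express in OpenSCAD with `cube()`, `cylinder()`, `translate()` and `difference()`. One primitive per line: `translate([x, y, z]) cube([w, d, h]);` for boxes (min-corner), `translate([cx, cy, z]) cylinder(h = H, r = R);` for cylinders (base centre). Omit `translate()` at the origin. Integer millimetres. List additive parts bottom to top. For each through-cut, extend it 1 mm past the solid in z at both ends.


difference() {
  cube([260, 200, 160]);
  translate([100, 40, -1]) cube([120, 120, 162]);
}


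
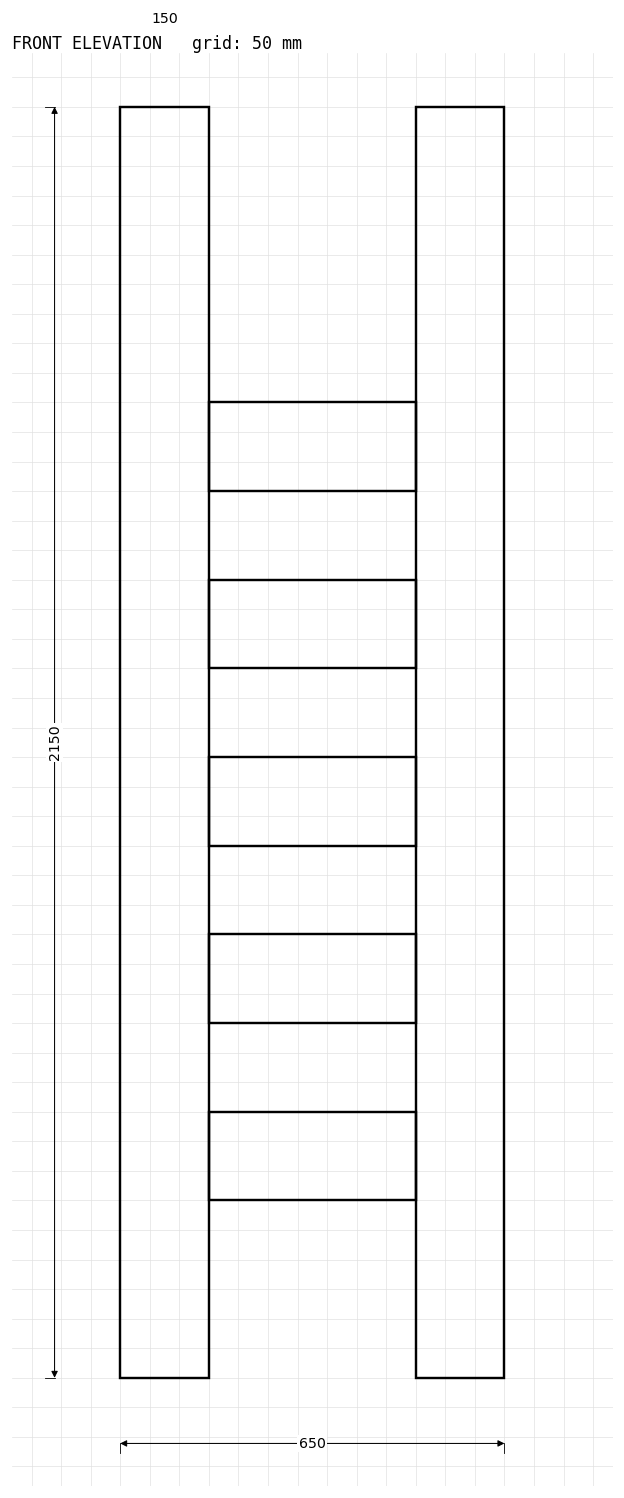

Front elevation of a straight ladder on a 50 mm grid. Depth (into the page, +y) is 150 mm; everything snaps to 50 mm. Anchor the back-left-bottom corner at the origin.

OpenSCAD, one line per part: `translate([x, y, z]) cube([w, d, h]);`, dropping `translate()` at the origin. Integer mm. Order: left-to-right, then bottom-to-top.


cube([150, 150, 2150]);
translate([150, 0, 300]) cube([350, 150, 150]);
translate([150, 0, 600]) cube([350, 150, 150]);
translate([150, 0, 900]) cube([350, 150, 150]);
translate([150, 0, 1200]) cube([350, 150, 150]);
translate([150, 0, 1500]) cube([350, 150, 150]);
translate([500, 0, 0]) cube([150, 150, 2150]);


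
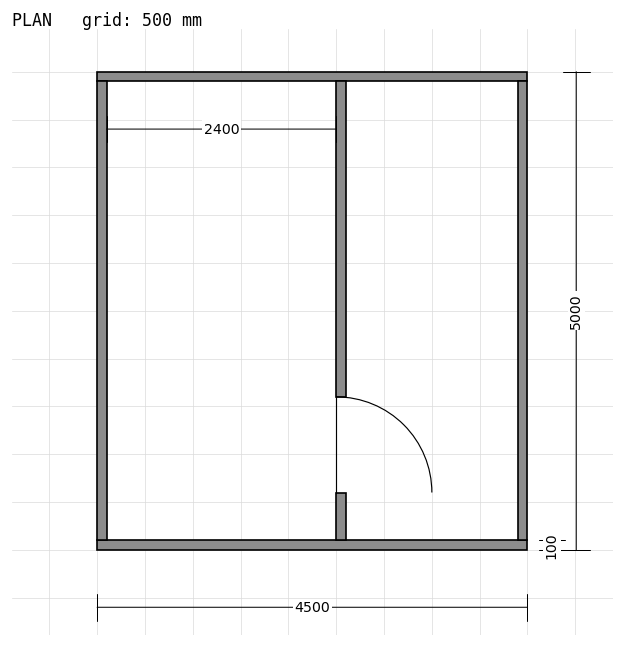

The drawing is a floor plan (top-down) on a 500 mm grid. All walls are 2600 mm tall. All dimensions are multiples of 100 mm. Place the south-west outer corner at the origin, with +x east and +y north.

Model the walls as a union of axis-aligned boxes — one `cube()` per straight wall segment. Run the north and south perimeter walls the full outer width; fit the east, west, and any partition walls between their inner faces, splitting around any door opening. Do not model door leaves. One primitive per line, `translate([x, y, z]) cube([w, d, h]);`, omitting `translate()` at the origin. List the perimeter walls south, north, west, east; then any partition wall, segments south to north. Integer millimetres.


cube([4500, 100, 2600]);
translate([0, 4900, 0]) cube([4500, 100, 2600]);
translate([0, 100, 0]) cube([100, 4800, 2600]);
translate([4400, 100, 0]) cube([100, 4800, 2600]);
translate([2500, 100, 0]) cube([100, 500, 2600]);
translate([2500, 1600, 0]) cube([100, 3300, 2600]);


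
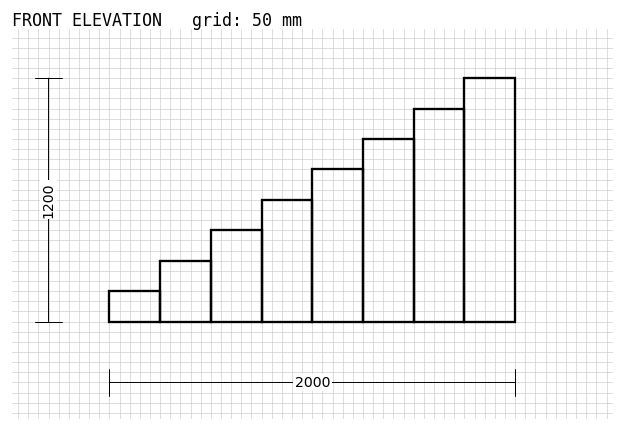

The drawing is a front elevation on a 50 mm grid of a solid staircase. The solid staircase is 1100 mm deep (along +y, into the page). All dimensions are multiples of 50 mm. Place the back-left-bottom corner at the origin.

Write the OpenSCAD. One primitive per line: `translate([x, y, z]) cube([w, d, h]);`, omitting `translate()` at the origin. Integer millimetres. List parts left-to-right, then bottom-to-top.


cube([250, 1100, 150]);
translate([250, 0, 0]) cube([250, 1100, 300]);
translate([500, 0, 0]) cube([250, 1100, 450]);
translate([750, 0, 0]) cube([250, 1100, 600]);
translate([1000, 0, 0]) cube([250, 1100, 750]);
translate([1250, 0, 0]) cube([250, 1100, 900]);
translate([1500, 0, 0]) cube([250, 1100, 1050]);
translate([1750, 0, 0]) cube([250, 1100, 1200]);


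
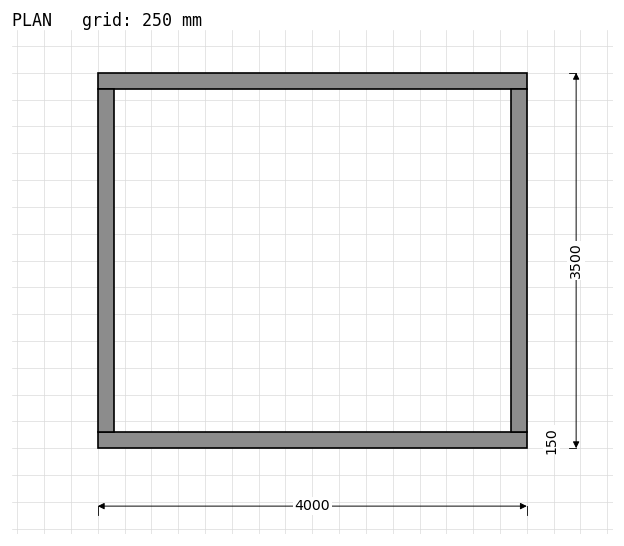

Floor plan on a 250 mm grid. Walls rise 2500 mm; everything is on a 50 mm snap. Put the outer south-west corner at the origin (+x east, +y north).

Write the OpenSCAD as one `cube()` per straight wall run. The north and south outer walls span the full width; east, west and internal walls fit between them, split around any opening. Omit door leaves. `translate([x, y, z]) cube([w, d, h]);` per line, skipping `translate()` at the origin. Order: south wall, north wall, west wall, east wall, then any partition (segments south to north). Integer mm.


cube([4000, 150, 2500]);
translate([0, 3350, 0]) cube([4000, 150, 2500]);
translate([0, 150, 0]) cube([150, 3200, 2500]);
translate([3850, 150, 0]) cube([150, 3200, 2500]);


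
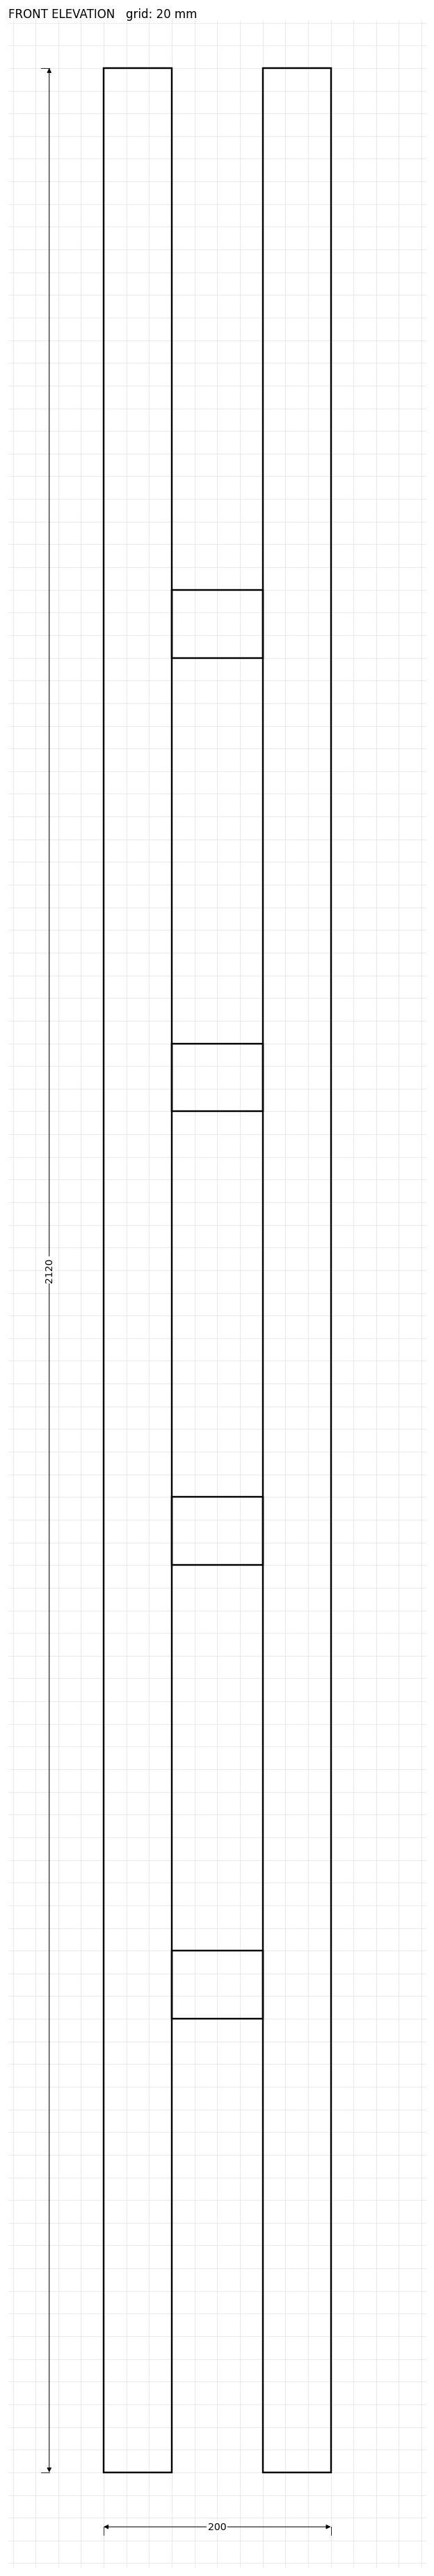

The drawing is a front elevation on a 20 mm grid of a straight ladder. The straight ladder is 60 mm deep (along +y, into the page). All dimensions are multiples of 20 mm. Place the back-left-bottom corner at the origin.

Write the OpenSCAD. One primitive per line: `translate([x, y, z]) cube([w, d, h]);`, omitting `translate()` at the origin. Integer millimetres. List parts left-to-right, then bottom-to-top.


cube([60, 60, 2120]);
translate([60, 0, 400]) cube([80, 60, 60]);
translate([60, 0, 800]) cube([80, 60, 60]);
translate([60, 0, 1200]) cube([80, 60, 60]);
translate([60, 0, 1600]) cube([80, 60, 60]);
translate([140, 0, 0]) cube([60, 60, 2120]);
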